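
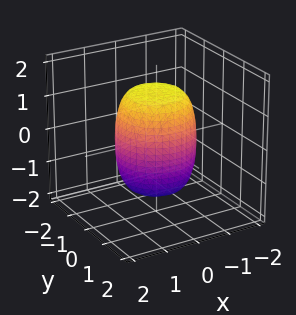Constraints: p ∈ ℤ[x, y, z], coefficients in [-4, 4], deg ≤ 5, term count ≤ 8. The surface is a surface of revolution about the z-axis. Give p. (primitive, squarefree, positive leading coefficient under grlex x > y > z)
First, the degree is 4 — a generic line meets the surface in up to 4 points.
Next, by symmetry, the surface is invariant under rotation about z: p = q(x² + y², z).
Then, against the integer gridlines: a circular section at z = -1 has radius exactly 1.
Finally, fitting integer coefficients to these (and the overall shape) gives p.

2*x^4 + 4*x^2*y^2 + 2*y^4 - x^2 - y^2 + z^2 - 2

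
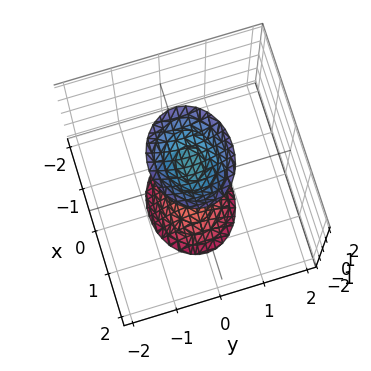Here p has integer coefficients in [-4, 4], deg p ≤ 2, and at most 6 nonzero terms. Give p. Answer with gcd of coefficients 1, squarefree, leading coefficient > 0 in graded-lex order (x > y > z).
1. I count 2 distinct pieces.
2. deg p = 2.
3. Symmetries: mirror symmetry x ↦ −x ⇒ only even powers of x; mirror symmetry z ↦ −z ⇒ only even powers of z; the y ↦ −y reflection is a symmetry, so y appears only in even powers.
4. From the axis intercepts and sections: the surface avoids every integer x-axis point in the box; the surface avoids every integer y-axis point in the box.
5. Matching integer coefficients to the picture gives p.

2*x^2 + 3*y^2 - z^2 + 2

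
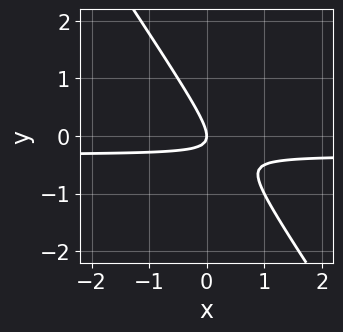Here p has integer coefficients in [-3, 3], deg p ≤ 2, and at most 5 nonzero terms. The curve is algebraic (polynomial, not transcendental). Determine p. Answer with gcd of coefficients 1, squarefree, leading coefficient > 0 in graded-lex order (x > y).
Degree: the shape is more complex than any degree-1 curve, so deg p = 2.
From the axis intercepts and sections: it crosses the y-axis at the gridline y = 0; one x-axis crossing is at x = 0.
Together with the visible shape, these determine p as stated.

3*x*y + 2*y^2 + x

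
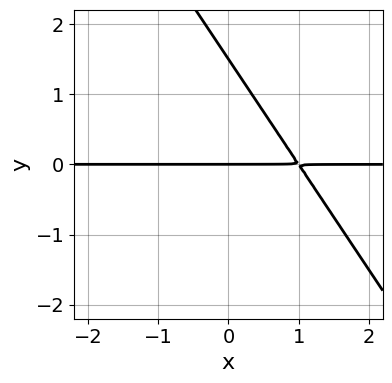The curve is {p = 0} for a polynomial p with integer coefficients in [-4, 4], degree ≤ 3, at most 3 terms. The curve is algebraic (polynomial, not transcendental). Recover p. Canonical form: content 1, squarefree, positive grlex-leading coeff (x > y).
3*x*y + 2*y^2 - 3*y

The degree is 2 — a generic line meets the curve in up to 2 points.
From the axis intercepts and sections: every point of the x-axis in the box is on the curve; it crosses the y-axis at the gridline y = 0.
Assembling these constraints gives the stated polynomial.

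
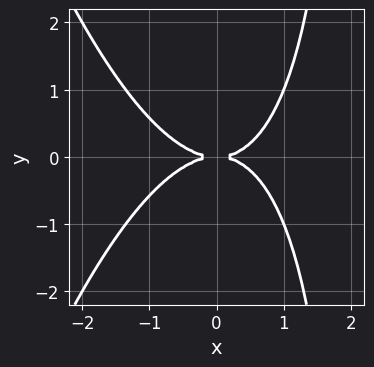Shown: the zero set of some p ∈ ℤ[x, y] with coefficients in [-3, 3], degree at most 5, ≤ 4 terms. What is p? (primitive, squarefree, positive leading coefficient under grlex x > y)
x^4 + x*y^2 - 2*y^2

(a) Degree: no degree-3 curve has this shape, so deg p = 4.
(b) Symmetries: it's symmetric under y → −y, forcing even powers of y.
(c) Reading off the gridlines: one x-axis crossing is at x = 0; it meets the y-axis at y = 0 (among the integer gridlines).
(d) Assembling these constraints gives the stated polynomial.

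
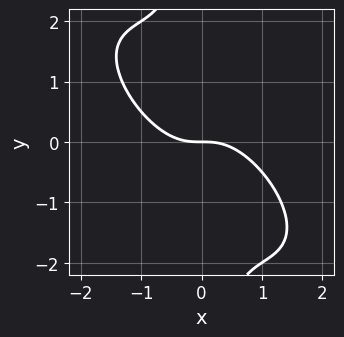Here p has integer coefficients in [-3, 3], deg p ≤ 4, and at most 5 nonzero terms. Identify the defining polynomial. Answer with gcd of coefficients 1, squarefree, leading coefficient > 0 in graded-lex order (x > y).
Degree: the shape is more complex than any degree-2 curve, so deg p = 3.
Checking where it meets the axes: one x-axis crossing is at x = 0; it meets the y-axis at y = 0 (among the integer gridlines).
Assembling these constraints gives the stated polynomial.

2*x^3 + 3*x^2*y + 2*x*y^2 + 2*y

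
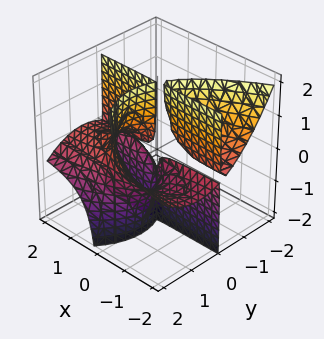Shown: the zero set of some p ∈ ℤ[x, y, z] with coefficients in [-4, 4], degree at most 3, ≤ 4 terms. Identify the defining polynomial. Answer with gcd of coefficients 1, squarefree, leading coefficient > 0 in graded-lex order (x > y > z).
3*x*y*z + 2*y^3 - 3*y^2

The picture has 3 separate pieces.
The degree is 3 — no degree-2 surface has this shape.
From the axis intercepts and sections: every point of the z-axis in the box is on the surface; the visible x-axis segment lies entirely on the surface.
Together with the visible shape, these determine p as stated.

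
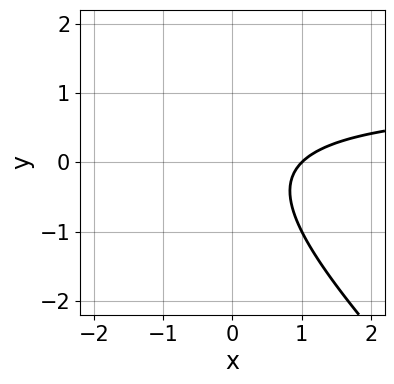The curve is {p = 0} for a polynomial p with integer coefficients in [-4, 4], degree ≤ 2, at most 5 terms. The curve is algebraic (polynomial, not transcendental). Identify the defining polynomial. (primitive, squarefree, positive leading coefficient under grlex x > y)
1. The degree is 2 — the shape is more complex than any degree-1 curve.
2. From the axis intercepts and sections: it crosses the x-axis at the gridline x = 1; the curve avoids every integer y-axis point in the box.
3. Putting this together gives p.

x*y + y^2 - x + 1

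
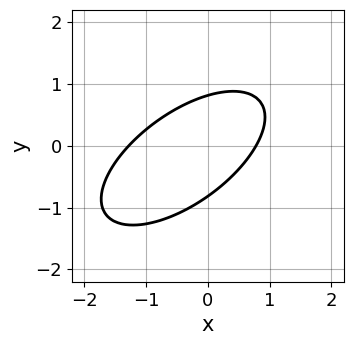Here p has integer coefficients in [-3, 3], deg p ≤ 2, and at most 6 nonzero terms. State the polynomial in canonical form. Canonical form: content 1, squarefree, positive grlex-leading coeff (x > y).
2*x^2 - 3*x*y + 3*y^2 + x - 2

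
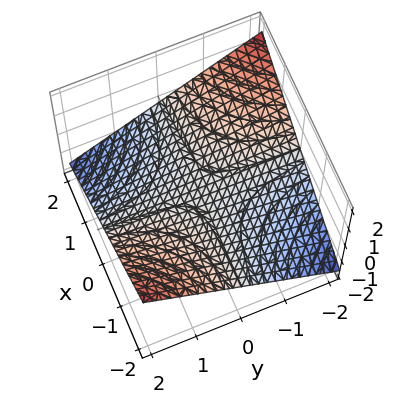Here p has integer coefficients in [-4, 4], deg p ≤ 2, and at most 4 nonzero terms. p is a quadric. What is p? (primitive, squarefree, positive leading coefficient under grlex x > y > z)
deg p = 2. A saddle surface; a quadric.
Reading off the gridlines: one z-axis crossing is at z = 0; the visible y-axis segment lies entirely on the surface; the visible x-axis segment lies entirely on the surface.
Matching integer coefficients to the picture gives p.

x*y + 3*z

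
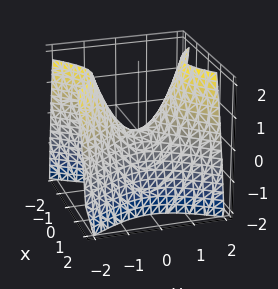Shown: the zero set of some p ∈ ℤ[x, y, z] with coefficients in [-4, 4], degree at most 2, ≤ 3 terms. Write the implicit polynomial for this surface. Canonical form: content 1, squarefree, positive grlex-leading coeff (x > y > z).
3*x^2 - 2*y^2 + 2*z

Degree: a saddle surface; a quadric, so deg p = 2.
Symmetries: it's symmetric under x → −x, forcing even powers of x; mirror symmetry y ↦ −y ⇒ only even powers of y.
From the axis intercepts and sections: one y-axis crossing is at y = 0; one x-axis crossing is at x = 0.
These observations pin down the coefficients.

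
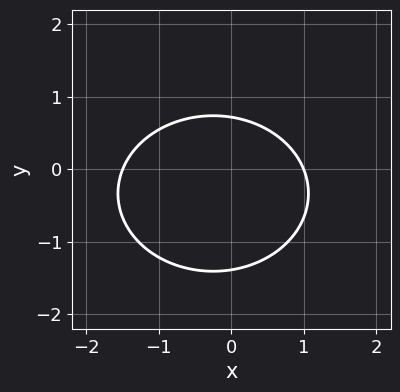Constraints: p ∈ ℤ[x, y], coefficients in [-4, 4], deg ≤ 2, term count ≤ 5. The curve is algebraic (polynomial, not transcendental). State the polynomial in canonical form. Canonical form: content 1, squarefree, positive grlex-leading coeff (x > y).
2*x^2 + 3*y^2 + x + 2*y - 3

1. Degree: the shape is more complex than any degree-1 curve, so deg p = 2.
2. From the axis intercepts and sections: it crosses the x-axis at the gridline x = 1.
3. Assembling these constraints gives the stated polynomial.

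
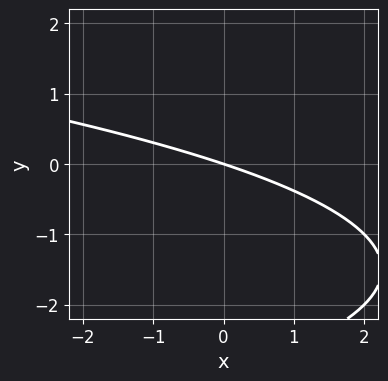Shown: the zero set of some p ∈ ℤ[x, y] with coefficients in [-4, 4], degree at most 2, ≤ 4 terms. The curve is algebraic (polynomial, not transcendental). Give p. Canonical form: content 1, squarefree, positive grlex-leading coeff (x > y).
Degree: the shape is more complex than any degree-1 curve, so deg p = 2.
Checking where it meets the axes: it crosses the y-axis at the gridline y = 0; it meets the x-axis at x = 0 (among the integer gridlines).
Fitting integer coefficients to these (and the overall shape) gives p.

y^2 + x + 3*y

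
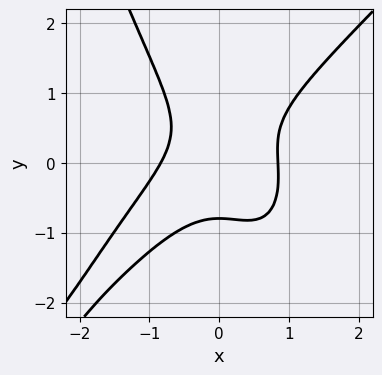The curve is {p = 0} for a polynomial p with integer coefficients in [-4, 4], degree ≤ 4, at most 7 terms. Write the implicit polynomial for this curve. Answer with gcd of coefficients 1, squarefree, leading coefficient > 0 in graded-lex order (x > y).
2*x^4 - 2*x^3*y + 2*x^2*y - 2*y^3 - 1

(a) The degree is 4 — the shape is more complex than any degree-3 curve.
(b) The integer polynomial consistent with all of this is the stated p.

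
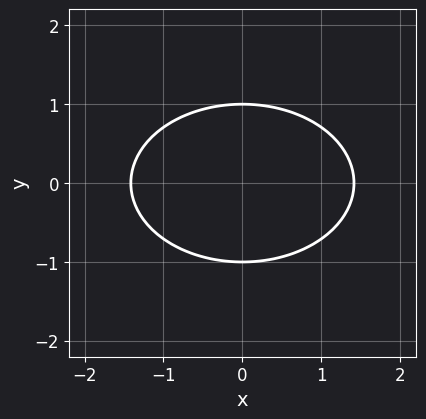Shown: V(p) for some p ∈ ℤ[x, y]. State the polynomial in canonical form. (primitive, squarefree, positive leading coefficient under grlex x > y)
x^2 + 2*y^2 - 2

(a) The degree is 2 — no degree-1 curve has this shape.
(b) Symmetries: the x ↦ −x reflection is a symmetry, so x appears only in even powers; mirror symmetry y ↦ −y ⇒ only even powers of y.
(c) From the visible intercepts: among the integer gridlines, it crosses the y-axis at y ∈ {-1, 1}.
(d) The integer polynomial consistent with all of this is the stated p.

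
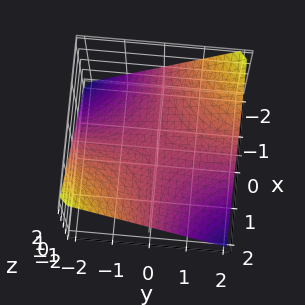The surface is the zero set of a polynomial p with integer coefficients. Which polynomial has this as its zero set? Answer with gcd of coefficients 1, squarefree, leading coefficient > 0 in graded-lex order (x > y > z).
(a) Degree: a saddle surface; a quadric, so deg p = 2.
(b) From the visible intercepts: it crosses the z-axis at the gridline z = 0; every point of the x-axis in the box is on the surface; the visible y-axis segment lies entirely on the surface.
(c) Together with the visible shape, these determine p as stated.

x*y + 2*z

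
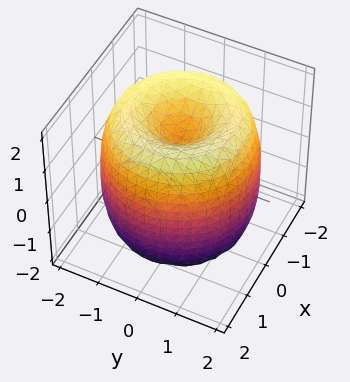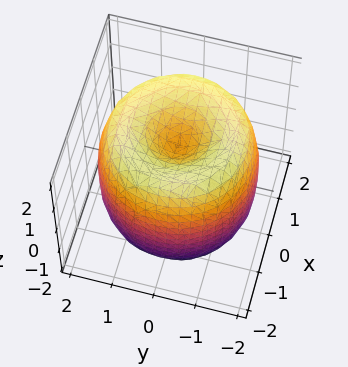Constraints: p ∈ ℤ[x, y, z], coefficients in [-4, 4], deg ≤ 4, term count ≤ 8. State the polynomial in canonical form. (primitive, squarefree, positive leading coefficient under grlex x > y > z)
x^4 + 2*x^2*y^2 + y^4 - 3*x^2 - 3*y^2 + z^2 - 1

1. Degree: no degree-3 surface has this shape, so deg p = 4.
2. Symmetries: rotational symmetry about the z-axis ⇒ p depends on x, y only through x² + y².
3. Observable constraints: among the integer gridlines, it crosses the z-axis at z ∈ {-1, 1}; a circular section at z = 1 has radius between 1 and 2.
4. Putting this together gives p.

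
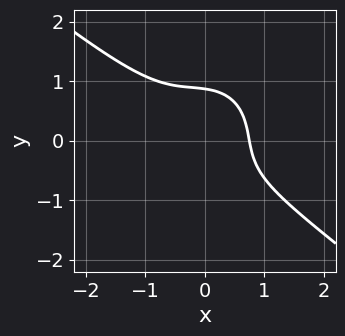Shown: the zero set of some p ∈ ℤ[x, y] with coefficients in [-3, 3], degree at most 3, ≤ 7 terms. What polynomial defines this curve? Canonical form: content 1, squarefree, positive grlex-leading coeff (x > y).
3*x^3 + 2*x^2*y + 3*y^3 + x - 2

First, the degree is 3 — a generic line meets the curve in up to 3 points.
Finally, matching integer coefficients to the picture gives p.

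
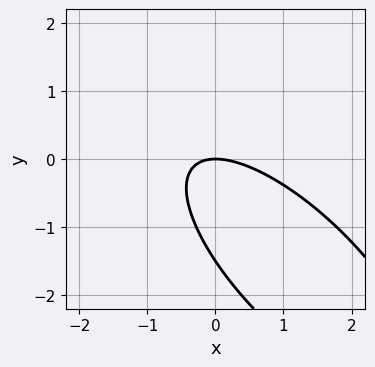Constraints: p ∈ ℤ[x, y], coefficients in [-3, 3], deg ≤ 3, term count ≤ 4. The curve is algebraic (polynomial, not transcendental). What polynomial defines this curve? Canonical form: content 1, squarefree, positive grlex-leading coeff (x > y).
2*x^2 + 3*x*y + 2*y^2 + 3*y

Degree: the shape is more complex than any degree-1 curve, so deg p = 2.
Reading off the gridlines: one x-axis crossing is at x = 0; it crosses the y-axis at the gridline y = 0.
Putting this together gives p.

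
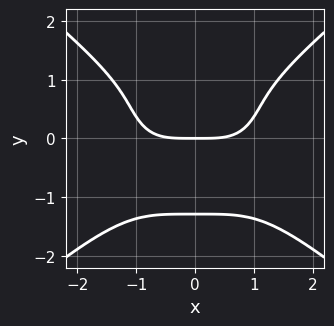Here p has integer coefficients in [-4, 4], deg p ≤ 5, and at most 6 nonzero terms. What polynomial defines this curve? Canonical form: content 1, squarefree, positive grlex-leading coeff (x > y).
x^4 - 2*y^4 + y^2 - 3*y

Degree: the shape is more complex than any degree-3 curve, so deg p = 4.
Symmetries: the x ↦ −x reflection is a symmetry, so x appears only in even powers.
From the axis intercepts and sections: one x-axis crossing is at x = 0; it crosses the y-axis at the gridline y = 0.
Together with the visible shape, these determine p as stated.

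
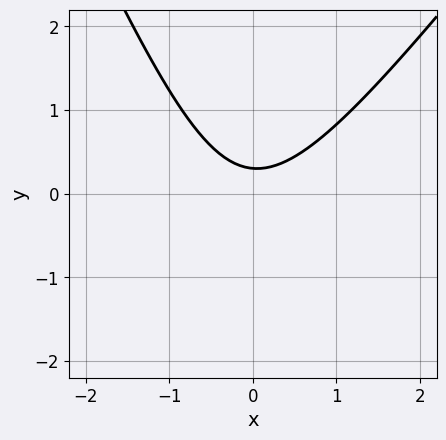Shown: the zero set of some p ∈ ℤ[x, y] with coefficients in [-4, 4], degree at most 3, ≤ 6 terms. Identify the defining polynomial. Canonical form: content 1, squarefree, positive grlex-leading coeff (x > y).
3*x^2 - x*y - y^2 - 3*y + 1

1. deg p = 2. No degree-1 curve has this shape.
2. Checking where it meets the axes: the curve avoids every integer x-axis point in the box.
3. Putting this together gives p.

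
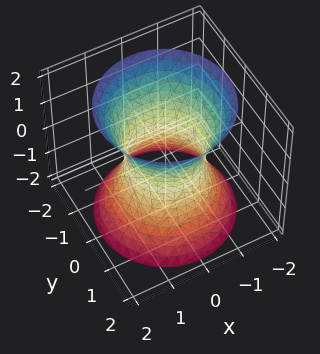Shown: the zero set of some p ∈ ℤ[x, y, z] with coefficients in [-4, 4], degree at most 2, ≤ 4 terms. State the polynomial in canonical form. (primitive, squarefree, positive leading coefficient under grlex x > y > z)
2*x^2 + 2*y^2 - z^2 - 2

First, deg p = 2. An hourglass — one-sheet hyperboloid; a quadric.
Then, symmetries: the z-axis is an axis of rotation, so x and y enter only as x² + y²; mirror symmetry z ↦ −z ⇒ only even powers of z.
Then, observable constraints: a circular section at z = 1 has radius between 1 and 2; no z-intercept at any integer in the box.
Finally, matching integer coefficients to the picture gives p. Check: (0, -1, 0) on the y-axis lies on the surface, and p(0, -1, 0) = 0. ✓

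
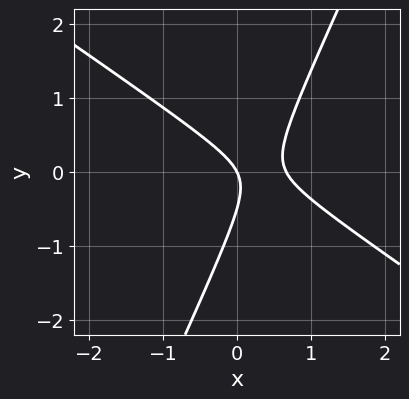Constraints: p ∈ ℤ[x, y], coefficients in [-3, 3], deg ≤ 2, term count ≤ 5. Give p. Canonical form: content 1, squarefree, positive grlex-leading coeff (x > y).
3*x^2 + 3*x*y - 2*y^2 - 2*x - y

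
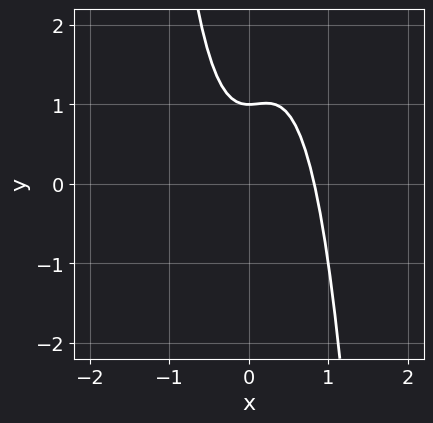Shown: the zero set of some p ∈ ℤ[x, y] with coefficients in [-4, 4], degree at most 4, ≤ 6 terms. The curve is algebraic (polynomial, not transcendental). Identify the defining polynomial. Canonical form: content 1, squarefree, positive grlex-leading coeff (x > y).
3*x^3 - x^2 + y - 1

1. Degree: no degree-2 curve has this shape, so deg p = 3.
2. Against the integer gridlines: one y-axis crossing is at y = 1.
3. Fitting integer coefficients to these (and the overall shape) gives p.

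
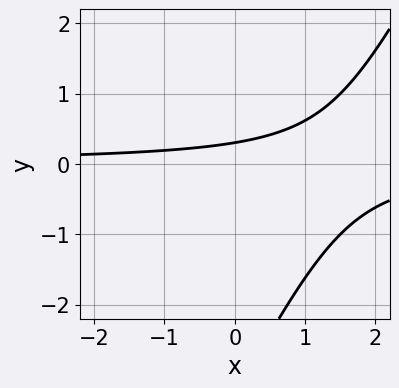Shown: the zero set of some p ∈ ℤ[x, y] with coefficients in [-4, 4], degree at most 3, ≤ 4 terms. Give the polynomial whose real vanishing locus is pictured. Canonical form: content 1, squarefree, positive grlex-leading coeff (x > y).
2*x*y - y^2 - 3*y + 1

The degree is 2 — a generic line meets the curve in up to 2 points.
From the axis intercepts and sections: it misses every integer gridline on the x-axis.
Solving for integer coefficients yields p as stated.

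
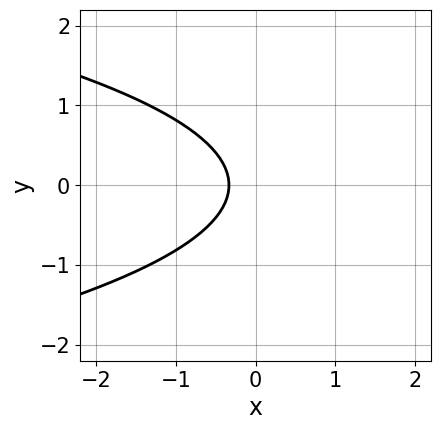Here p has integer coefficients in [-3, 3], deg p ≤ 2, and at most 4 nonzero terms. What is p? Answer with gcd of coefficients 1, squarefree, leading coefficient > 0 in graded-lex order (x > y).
(a) The degree is 2 — a generic line meets the curve in up to 2 points.
(b) Symmetries: mirror symmetry y ↦ −y ⇒ only even powers of y.
(c) From the axis intercepts and sections: it misses every integer gridline on the y-axis.
(d) Solving for integer coefficients yields p as stated.

3*y^2 + 3*x + 1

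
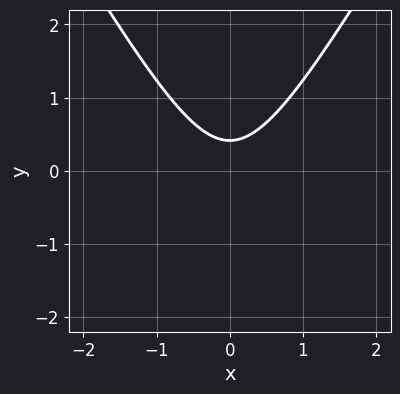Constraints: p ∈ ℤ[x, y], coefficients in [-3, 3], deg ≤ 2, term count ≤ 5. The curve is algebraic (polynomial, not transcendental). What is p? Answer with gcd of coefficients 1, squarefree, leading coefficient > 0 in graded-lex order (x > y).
First, the degree is 2 — no degree-1 curve has this shape.
Next, symmetries: it's symmetric under x → −x, forcing even powers of x.
Next, observable constraints: no x-intercept at any integer in the box.
Finally, these observations pin down the coefficients.

3*x^2 - y^2 - 2*y + 1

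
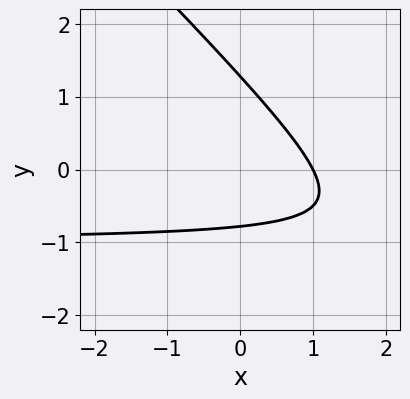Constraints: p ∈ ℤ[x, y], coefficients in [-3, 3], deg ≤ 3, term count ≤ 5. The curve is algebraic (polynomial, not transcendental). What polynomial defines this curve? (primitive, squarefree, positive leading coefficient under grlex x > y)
2*x*y + 2*y^2 + 2*x - y - 2

(a) deg p = 2. A generic line meets the curve in up to 2 points.
(b) Against the integer gridlines: it crosses the x-axis at the gridline x = 1.
(c) Putting this together gives p.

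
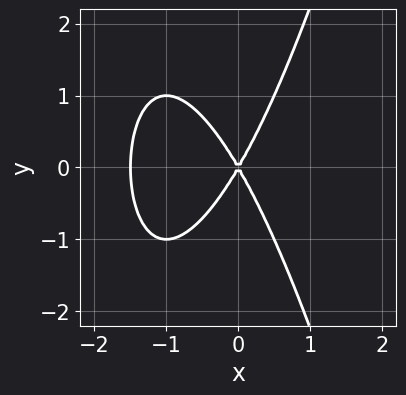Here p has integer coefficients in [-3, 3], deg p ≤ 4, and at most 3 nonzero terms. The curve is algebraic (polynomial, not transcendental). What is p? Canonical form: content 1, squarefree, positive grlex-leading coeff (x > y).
1. The degree is 3 — a generic line meets the curve in up to 3 points.
2. Symmetries: mirror symmetry y ↦ −y ⇒ only even powers of y.
3. From the axis intercepts and sections: one y-axis crossing is at y = 0; one x-axis crossing is at x = 0.
4. Fitting integer coefficients to these (and the overall shape) gives p.

2*x^3 + 3*x^2 - y^2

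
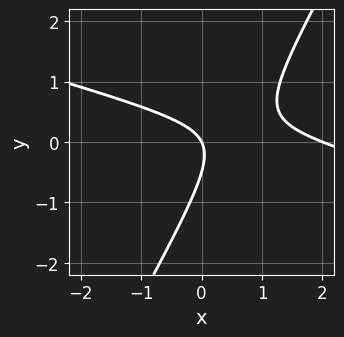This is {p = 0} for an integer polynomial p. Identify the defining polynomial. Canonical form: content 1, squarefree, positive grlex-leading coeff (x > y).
1. Degree: no degree-1 curve has this shape, so deg p = 2.
2. From the axis intercepts and sections: one y-axis crossing is at y = 0; among the integer gridlines, it crosses the x-axis at x ∈ {0, 2}.
3. These observations pin down the coefficients.

x^2 + 3*x*y - 2*y^2 - 2*x - y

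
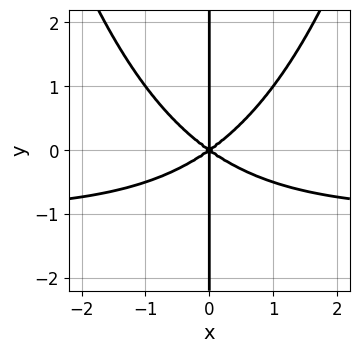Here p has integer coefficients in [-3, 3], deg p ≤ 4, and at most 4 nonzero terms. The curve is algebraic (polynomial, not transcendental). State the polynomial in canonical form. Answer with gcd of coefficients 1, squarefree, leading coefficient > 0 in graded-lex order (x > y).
x^3*y + x^3 - 2*x*y^2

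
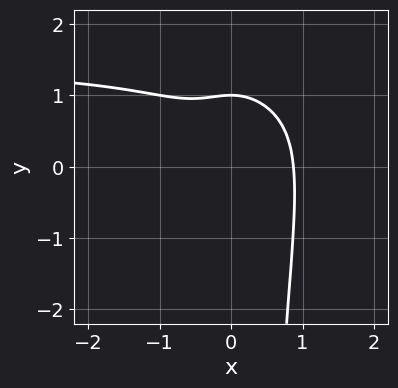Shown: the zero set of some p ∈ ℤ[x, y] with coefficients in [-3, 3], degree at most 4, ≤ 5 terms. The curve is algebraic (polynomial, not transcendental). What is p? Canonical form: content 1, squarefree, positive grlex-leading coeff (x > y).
2*x^3*y - x^2*y^2 - 3*x^3 - 2*y + 2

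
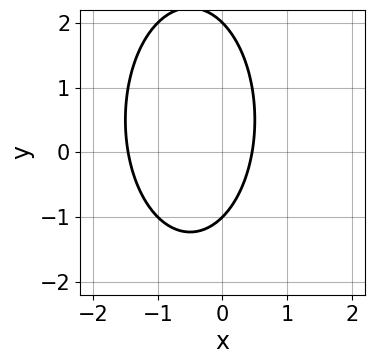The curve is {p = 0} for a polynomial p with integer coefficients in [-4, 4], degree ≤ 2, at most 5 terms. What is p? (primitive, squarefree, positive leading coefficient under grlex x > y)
The degree is 2 — a generic line meets the curve in up to 2 points.
Reading off the gridlines: the y-axis gridline crossings are at y ∈ {-1, 2}.
Matching integer coefficients to the picture gives p.

3*x^2 + y^2 + 3*x - y - 2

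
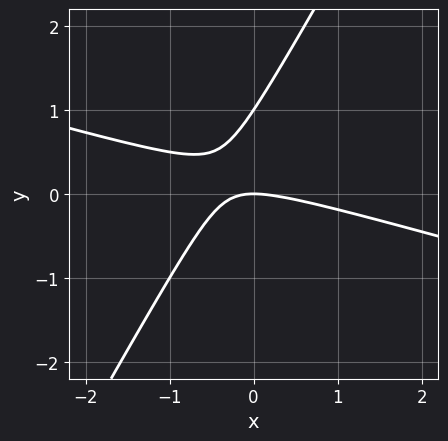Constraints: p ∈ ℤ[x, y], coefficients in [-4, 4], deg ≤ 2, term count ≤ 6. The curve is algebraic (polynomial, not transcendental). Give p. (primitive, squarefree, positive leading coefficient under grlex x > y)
deg p = 2. A generic line meets the curve in up to 2 points.
From the visible intercepts: it crosses the x-axis at the gridline x = 0; the y-axis gridline crossings are at y ∈ {0, 1}.
The integer polynomial consistent with all of this is the stated p.

x^2 + 3*x*y - 2*y^2 + 2*y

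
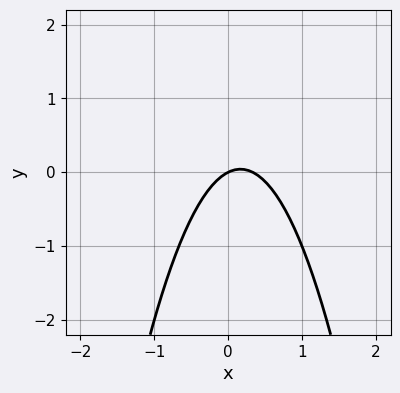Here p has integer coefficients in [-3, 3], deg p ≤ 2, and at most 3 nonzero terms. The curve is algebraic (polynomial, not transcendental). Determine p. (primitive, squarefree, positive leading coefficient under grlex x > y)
First, deg p = 2. A generic line meets the curve in up to 2 points.
Then, from the visible intercepts: it meets the x-axis at x = 0 (among the integer gridlines); one y-axis crossing is at y = 0.
Finally, together with the visible shape, these determine p as stated.

3*x^2 - x + 2*y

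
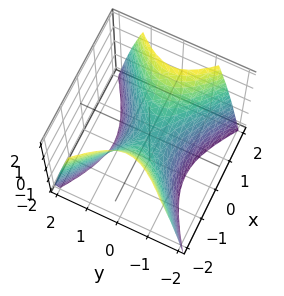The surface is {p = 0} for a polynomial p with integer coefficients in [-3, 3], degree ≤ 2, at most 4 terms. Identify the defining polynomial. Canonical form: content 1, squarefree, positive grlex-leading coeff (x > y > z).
2*x^2 - 3*y^2 - 2*z

1. deg p = 2. A saddle surface; a quadric.
2. Symmetries: the x ↦ −x reflection is a symmetry, so x appears only in even powers; mirror symmetry y ↦ −y ⇒ only even powers of y.
3. Reading off the gridlines: one z-axis crossing is at z = 0; it meets the y-axis at y = 0 (among the integer gridlines).
4. The integer polynomial consistent with all of this is the stated p.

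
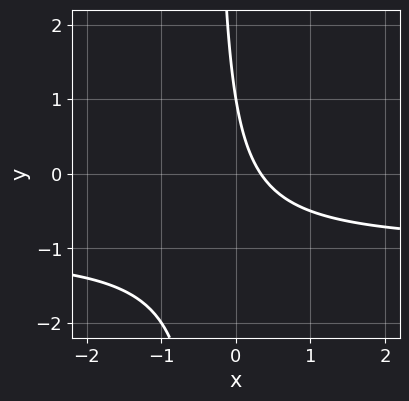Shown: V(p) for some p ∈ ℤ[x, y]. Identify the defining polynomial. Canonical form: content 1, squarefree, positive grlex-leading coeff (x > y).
1. Degree: no degree-1 curve has this shape, so deg p = 2.
2. From the axis intercepts and sections: one y-axis crossing is at y = 1.
3. Together with the visible shape, these determine p as stated.

3*x*y + 3*x + y - 1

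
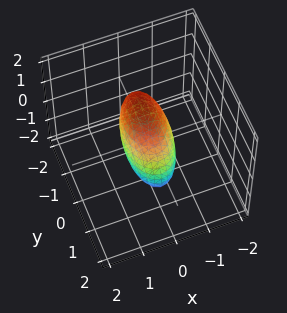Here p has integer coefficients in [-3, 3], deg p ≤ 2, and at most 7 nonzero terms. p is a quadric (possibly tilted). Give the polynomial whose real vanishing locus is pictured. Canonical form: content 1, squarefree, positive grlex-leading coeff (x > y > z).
First, degree: a generic line meets the surface in up to 2 points, so deg p = 2.
Then, from the axis intercepts and sections: among the integer gridlines, it crosses the y-axis at y ∈ {-1, 1}; the z-axis gridline crossings are at z ∈ {-1, 1}.
Finally, assembling these constraints gives the stated polynomial.

2*x^2 + y^2 + y*z + z^2 - 1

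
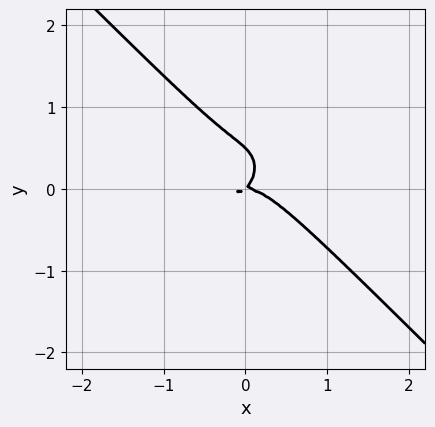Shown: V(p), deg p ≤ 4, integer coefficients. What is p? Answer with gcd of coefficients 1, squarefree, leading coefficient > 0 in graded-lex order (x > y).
2*x^3 + 2*y^3 + x*y - y^2

deg p = 3. No degree-2 curve has this shape.
Checking where it meets the axes: one y-axis crossing is at y = 0; it crosses the x-axis at the gridline x = 0.
The integer polynomial consistent with all of this is the stated p.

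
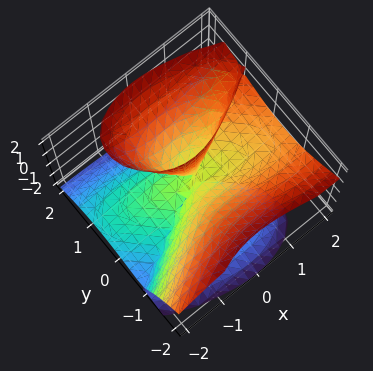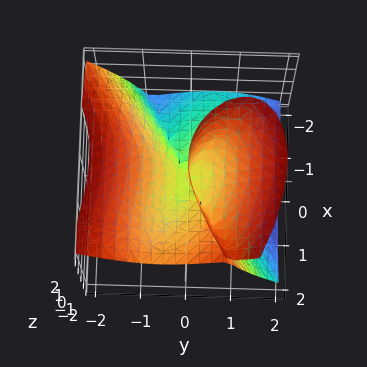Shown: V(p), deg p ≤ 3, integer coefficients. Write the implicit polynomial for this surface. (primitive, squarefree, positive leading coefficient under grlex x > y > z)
x^3 - 2*x^2*z - 3*y^3 + 3*y*z^2

(a) deg p = 3.
(b) Reading off the gridlines: it crosses the y-axis at the gridline y = 0; every point of the z-axis in the box is on the surface; one x-axis crossing is at x = 0.
(c) Together with the visible shape, these determine p as stated.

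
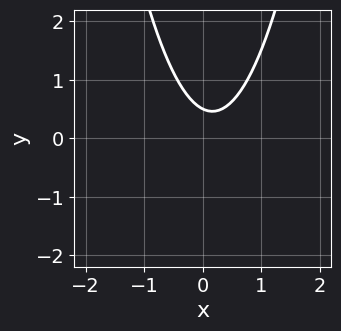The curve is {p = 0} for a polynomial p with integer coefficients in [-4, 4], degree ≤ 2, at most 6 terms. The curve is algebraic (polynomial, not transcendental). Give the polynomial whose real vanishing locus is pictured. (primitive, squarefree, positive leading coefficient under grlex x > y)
3*x^2 - x - 2*y + 1

(a) deg p = 2.
(b) Observable constraints: the curve avoids every integer x-axis point in the box.
(c) Together with the visible shape, these determine p as stated.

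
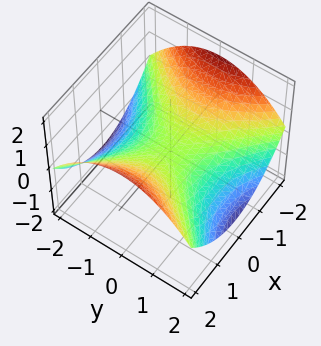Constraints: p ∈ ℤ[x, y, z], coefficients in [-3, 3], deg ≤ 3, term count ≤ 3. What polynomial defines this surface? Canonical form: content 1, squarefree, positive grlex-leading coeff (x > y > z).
x^2 - y^2 - 3*z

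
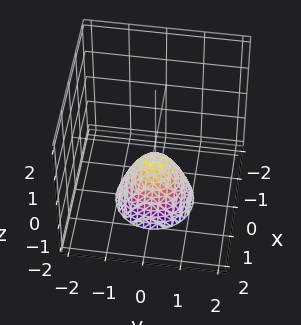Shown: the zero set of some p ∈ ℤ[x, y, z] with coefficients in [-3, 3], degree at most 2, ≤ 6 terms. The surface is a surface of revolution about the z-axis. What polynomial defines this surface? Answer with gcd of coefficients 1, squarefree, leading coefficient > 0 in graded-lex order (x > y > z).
1. Degree: no degree-1 surface has this shape, so deg p = 2.
2. By symmetry, the surface is invariant under rotation about z: p = q(x² + y², z).
3. From the visible intercepts: the surface avoids every integer y-axis point in the box; the surface avoids every integer x-axis point in the box; a circular section at z = -1 has radius between 0 and 1.
4. Putting this together gives p.

3*x^2 + 3*y^2 + 2*z + 1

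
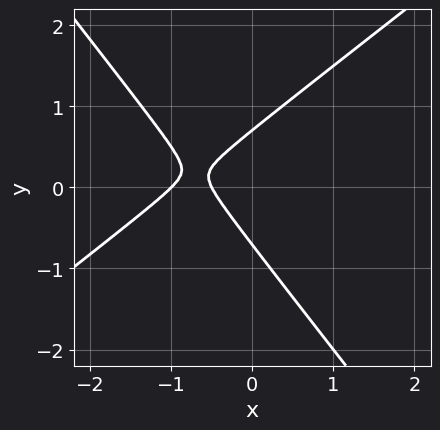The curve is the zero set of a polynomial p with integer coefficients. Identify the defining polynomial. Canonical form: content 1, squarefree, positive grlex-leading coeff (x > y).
2*x^2 - x*y - 2*y^2 + 3*x + 1

(a) The degree is 2 — the shape is more complex than any degree-1 curve.
(b) Observable constraints: it crosses the x-axis at the gridline x = -1.
(c) Together with the visible shape, these determine p as stated.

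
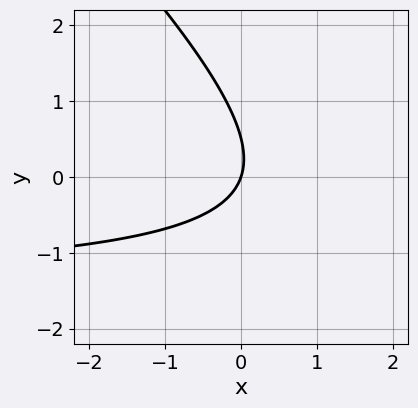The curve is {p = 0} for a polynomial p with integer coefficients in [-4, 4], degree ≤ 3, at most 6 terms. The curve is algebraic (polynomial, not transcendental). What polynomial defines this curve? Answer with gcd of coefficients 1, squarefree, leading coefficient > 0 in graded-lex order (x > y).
2*x*y + 2*y^2 + 3*x - y

deg p = 2. No degree-1 curve has this shape.
Against the integer gridlines: it crosses the x-axis at the gridline x = 0; it crosses the y-axis at the gridline y = 0.
Solving for integer coefficients yields p as stated.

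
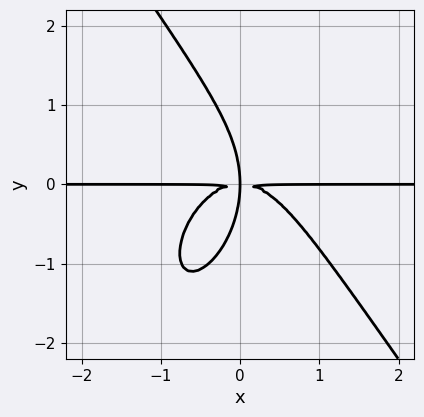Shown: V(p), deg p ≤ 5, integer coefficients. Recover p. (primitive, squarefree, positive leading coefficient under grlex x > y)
3*x^3*y + y^4 + 3*x*y^2

1. Degree: no degree-3 curve has this shape, so deg p = 4.
2. Reading off the gridlines: every point of the x-axis in the box is on the curve.
3. These observations pin down the coefficients.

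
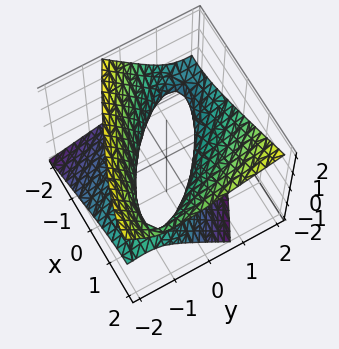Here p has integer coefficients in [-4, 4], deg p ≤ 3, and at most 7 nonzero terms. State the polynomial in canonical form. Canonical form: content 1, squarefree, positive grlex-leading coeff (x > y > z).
1. deg p = 2.
2. Observable constraints: no z-intercept at any integer in the box; the x-axis gridline crossings are at x ∈ {-1, 1}.
3. Fitting integer coefficients to these (and the overall shape) gives p.

x^2 + 2*x*y + y^2 - 2*y*z - 2*z^2 - 1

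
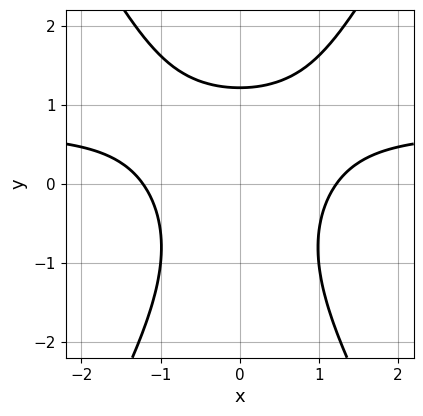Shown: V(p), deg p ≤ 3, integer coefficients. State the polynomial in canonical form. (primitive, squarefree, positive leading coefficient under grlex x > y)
First, degree: no degree-2 curve has this shape, so deg p = 3.
Then, symmetries: the x ↦ −x reflection is a symmetry, so x appears only in even powers.
Finally, solving for integer coefficients yields p as stated.

3*x^2*y - y^3 - 2*x^2 - y + 3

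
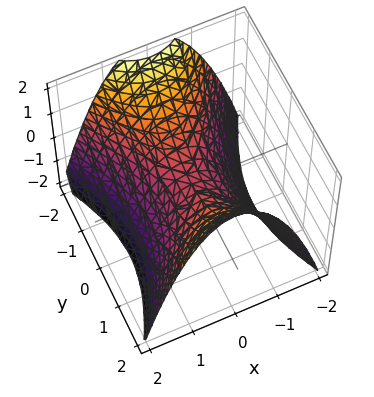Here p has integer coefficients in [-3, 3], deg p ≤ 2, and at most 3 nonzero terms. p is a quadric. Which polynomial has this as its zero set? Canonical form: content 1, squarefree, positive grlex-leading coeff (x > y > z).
2*x^2 - y^2 + 2*z

(a) deg p = 2.
(b) Symmetries: it's symmetric under y → −y, forcing even powers of y; the x ↦ −x reflection is a symmetry, so x appears only in even powers.
(c) From the visible intercepts: it crosses the x-axis at the gridline x = 0; one z-axis crossing is at z = 0; one y-axis crossing is at y = 0.
(d) Together with the visible shape, these determine p as stated.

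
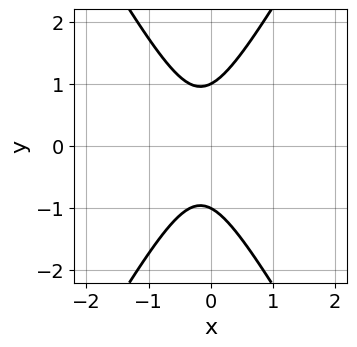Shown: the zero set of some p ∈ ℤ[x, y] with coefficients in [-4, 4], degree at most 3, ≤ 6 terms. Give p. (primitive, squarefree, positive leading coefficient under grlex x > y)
First, the degree is 2 — a generic line meets the curve in up to 2 points.
Then, symmetries: mirror symmetry y ↦ −y ⇒ only even powers of y.
Next, checking where it meets the axes: the curve avoids every integer x-axis point in the box; the y-axis gridline crossings are at y ∈ {-1, 1}.
Finally, together with the visible shape, these determine p as stated.

3*x^2 - y^2 + x + 1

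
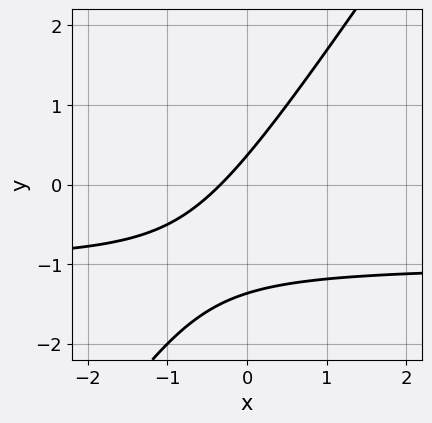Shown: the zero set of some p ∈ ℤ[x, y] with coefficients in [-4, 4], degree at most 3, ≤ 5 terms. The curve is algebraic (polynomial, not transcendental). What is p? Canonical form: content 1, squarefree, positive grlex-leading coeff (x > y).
(a) Degree: the shape is more complex than any degree-1 curve, so deg p = 2.
(b) The integer polynomial consistent with all of this is the stated p.

3*x*y - 2*y^2 + 3*x - 2*y + 1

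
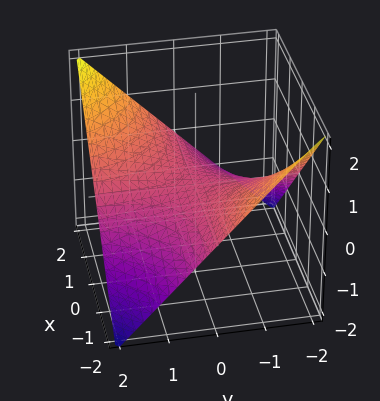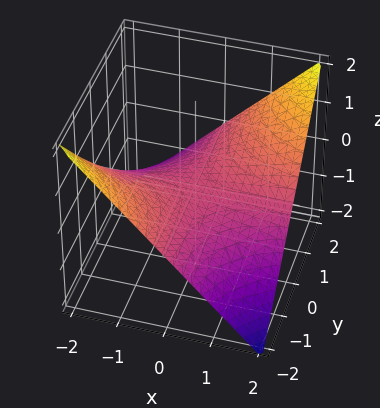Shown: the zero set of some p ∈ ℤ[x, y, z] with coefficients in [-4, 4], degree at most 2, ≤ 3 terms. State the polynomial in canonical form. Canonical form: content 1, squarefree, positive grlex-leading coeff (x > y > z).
x*y - 2*z

First, deg p = 2. A hyperbolic paraboloid; a quadric.
Next, reading off the gridlines: it meets the z-axis at z = 0 (among the integer gridlines); every point of the y-axis in the box is on the surface; the visible x-axis segment lies entirely on the surface.
Finally, the integer polynomial consistent with all of this is the stated p.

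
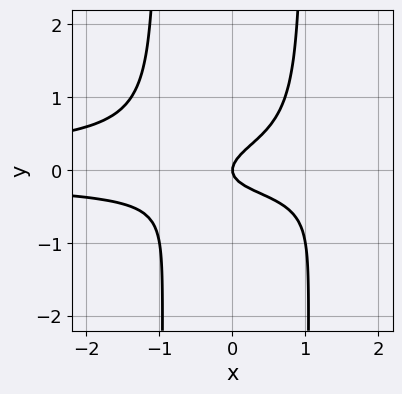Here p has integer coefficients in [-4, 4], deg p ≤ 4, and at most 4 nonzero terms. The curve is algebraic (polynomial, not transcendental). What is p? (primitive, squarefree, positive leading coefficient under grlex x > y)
3*x^2*y^2 + x*y - 3*y^2 + x

(a) deg p = 4.
(b) From the visible intercepts: it crosses the x-axis at the gridline x = 0; it crosses the y-axis at the gridline y = 0.
(c) Putting this together gives p.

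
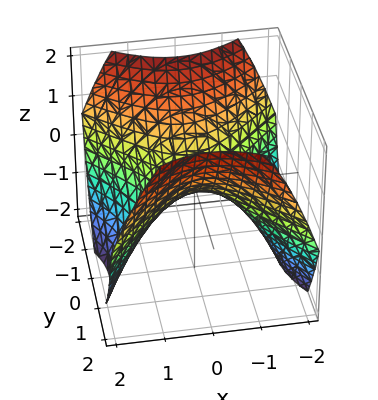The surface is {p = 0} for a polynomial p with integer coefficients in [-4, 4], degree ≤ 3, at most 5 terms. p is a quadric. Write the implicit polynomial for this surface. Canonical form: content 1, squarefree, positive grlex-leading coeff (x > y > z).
1. The degree is 2 — a hyperbolic paraboloid; a quadric.
2. Symmetries: mirror symmetry x ↦ −x ⇒ only even powers of x; mirror symmetry y ↦ −y ⇒ only even powers of y.
3. From the visible intercepts: one x-axis crossing is at x = 0; it meets the z-axis at z = 0 (among the integer gridlines); it crosses the y-axis at the gridline y = 0.
4. The integer polynomial consistent with all of this is the stated p.

2*x^2 - 2*y^2 + 3*z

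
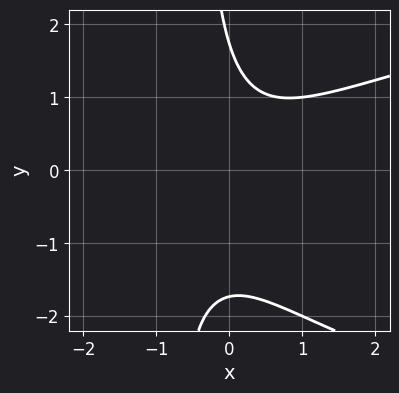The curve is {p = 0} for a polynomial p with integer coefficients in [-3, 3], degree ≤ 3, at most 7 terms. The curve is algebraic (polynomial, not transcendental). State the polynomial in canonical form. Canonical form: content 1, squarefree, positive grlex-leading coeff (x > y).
2*x*y^2 - 3*x^2 + 3*x*y + y^2 - 3

(a) deg p = 3. The shape is more complex than any degree-2 curve.
(b) From the axis intercepts and sections: no x-intercept at any integer in the box.
(c) These observations pin down the coefficients.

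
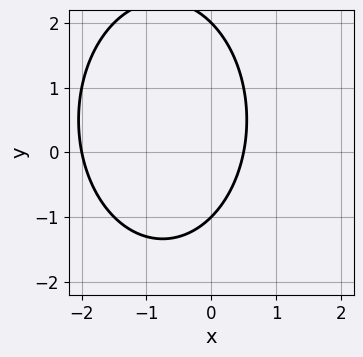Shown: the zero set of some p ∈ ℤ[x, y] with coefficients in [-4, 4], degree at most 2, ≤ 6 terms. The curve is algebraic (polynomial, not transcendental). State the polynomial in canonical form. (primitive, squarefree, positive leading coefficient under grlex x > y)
2*x^2 + y^2 + 3*x - y - 2

First, degree: a generic line meets the curve in up to 2 points, so deg p = 2.
Next, reading off the gridlines: one x-axis crossing is at x = -2; among the integer gridlines, it crosses the y-axis at y ∈ {-1, 2}.
Finally, matching integer coefficients to the picture gives p.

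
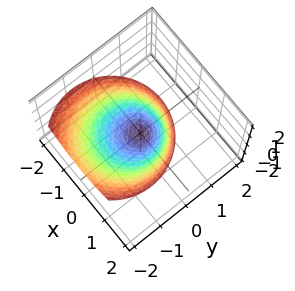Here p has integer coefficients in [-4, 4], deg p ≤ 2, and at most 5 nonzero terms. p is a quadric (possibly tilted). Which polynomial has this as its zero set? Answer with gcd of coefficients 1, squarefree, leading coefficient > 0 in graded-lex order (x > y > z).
x^2 + y^2 + y*z - z

The degree is 2 — a generic line meets the surface in up to 2 points.
Against the integer gridlines: it meets the y-axis at y = 0 (among the integer gridlines); it meets the x-axis at x = 0 (among the integer gridlines).
Solving for integer coefficients yields p as stated.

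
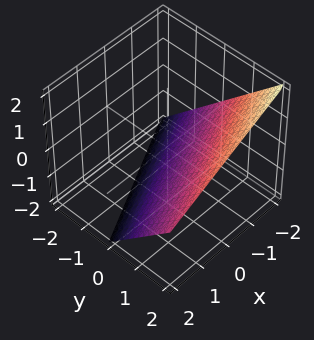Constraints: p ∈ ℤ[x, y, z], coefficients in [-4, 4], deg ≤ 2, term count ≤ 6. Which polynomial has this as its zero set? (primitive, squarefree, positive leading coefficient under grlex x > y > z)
(a) Degree: the surface is flat (a plane), so deg p = 1.
(b) From the axis intercepts and sections: it crosses the z-axis at the gridline z = -1; it meets the y-axis at y = 1 (among the integer gridlines); it meets the x-axis at x = -2 (among the integer gridlines).
(c) These observations pin down the coefficients.

x - 2*y + 2*z + 2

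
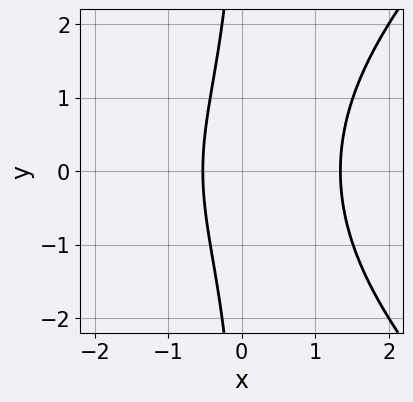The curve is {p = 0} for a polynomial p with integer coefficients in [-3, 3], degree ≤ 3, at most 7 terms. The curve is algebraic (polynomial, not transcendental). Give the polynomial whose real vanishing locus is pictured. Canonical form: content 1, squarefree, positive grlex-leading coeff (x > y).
x^3 - x*y^2 + 2*x^2 - 3*x - 2

deg p = 3. No degree-2 curve has this shape.
Symmetries: the y ↦ −y reflection is a symmetry, so y appears only in even powers.
Checking where it meets the axes: the curve avoids every integer y-axis point in the box.
Assembling these constraints gives the stated polynomial.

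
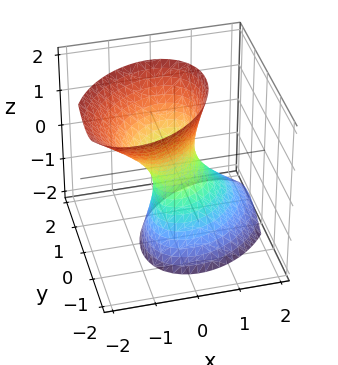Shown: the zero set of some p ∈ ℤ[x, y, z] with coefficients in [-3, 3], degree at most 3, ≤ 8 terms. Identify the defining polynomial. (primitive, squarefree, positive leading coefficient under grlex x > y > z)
First, deg p = 2. No degree-1 surface has this shape.
Then, reading off the gridlines: the surface avoids every integer z-axis point in the box.
Finally, together with the visible shape, these determine p as stated.

3*x^2 - 2*x*y + 2*x*z + 3*y^2 - z^2 - 1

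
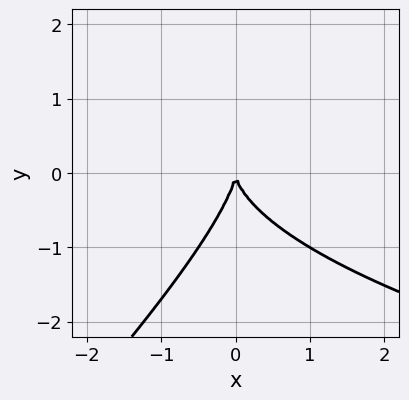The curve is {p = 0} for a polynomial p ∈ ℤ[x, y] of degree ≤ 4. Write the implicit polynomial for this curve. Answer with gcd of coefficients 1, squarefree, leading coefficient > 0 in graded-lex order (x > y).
(a) Degree: a generic line meets the curve in up to 3 points, so deg p = 3.
(b) Against the integer gridlines: it crosses the x-axis at the gridline x = 0; it crosses the y-axis at the gridline y = 0.
(c) Solving for integer coefficients yields p as stated.

x*y^2 - y^3 - 2*x^2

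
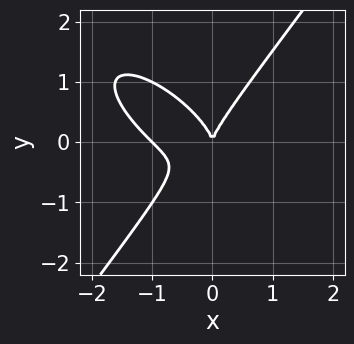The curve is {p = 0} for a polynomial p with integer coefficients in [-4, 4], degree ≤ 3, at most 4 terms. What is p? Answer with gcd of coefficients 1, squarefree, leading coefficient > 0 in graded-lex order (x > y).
The degree is 3 — no degree-2 curve has this shape.
From the axis intercepts and sections: among the integer gridlines, it crosses the x-axis at x ∈ {-1, 0}; one y-axis crossing is at y = 0.
Matching integer coefficients to the picture gives p.

x^3 + x^2*y - y^3 + x^2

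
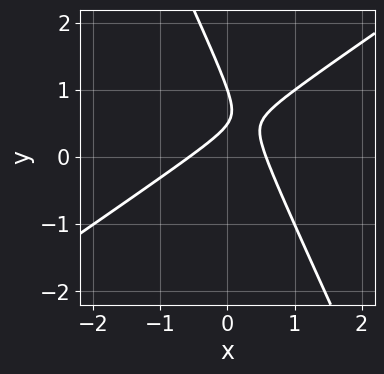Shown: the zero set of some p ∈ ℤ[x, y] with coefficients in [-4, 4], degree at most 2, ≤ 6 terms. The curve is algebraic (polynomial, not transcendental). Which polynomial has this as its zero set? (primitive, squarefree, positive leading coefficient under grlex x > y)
1. Degree: a generic line meets the curve in up to 2 points, so deg p = 2.
2. Against the integer gridlines: one y-axis crossing is at y = 1.
3. Fitting integer coefficients to these (and the overall shape) gives p.

3*x^2 - 3*x*y - 2*y^2 + 3*y - 1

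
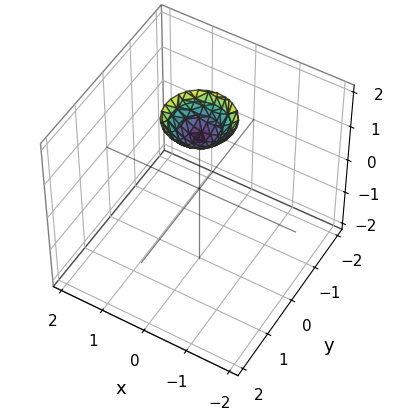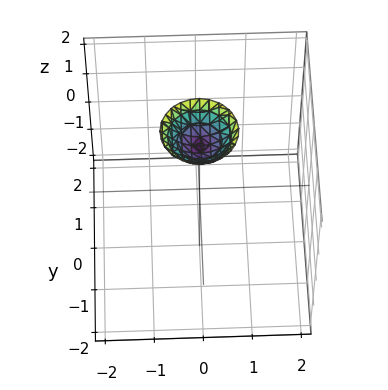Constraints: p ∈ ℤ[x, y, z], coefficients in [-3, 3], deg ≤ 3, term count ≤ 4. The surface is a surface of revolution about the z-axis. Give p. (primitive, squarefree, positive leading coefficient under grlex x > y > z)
2*x^2 + 2*y^2 - 2*z + 3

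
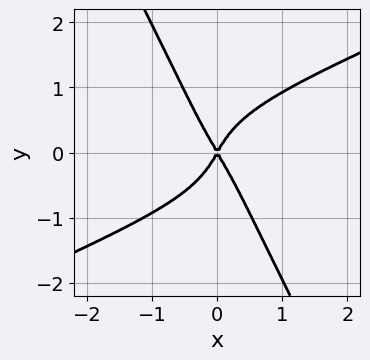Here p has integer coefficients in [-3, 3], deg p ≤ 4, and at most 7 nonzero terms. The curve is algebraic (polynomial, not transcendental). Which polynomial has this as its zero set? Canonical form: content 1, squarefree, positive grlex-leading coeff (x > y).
2*x^2*y^2 - 3*x*y^3 - 2*y^4 + 3*x^2 - y^2

The degree is 4 — the shape is more complex than any degree-3 curve.
From the axis intercepts and sections: one y-axis crossing is at y = 0; one x-axis crossing is at x = 0.
Assembling these constraints gives the stated polynomial.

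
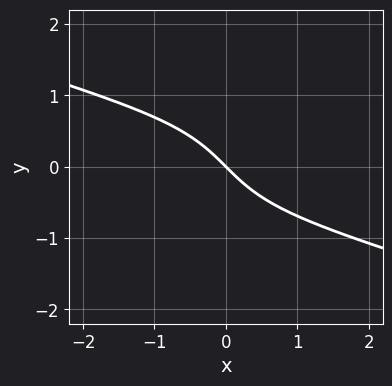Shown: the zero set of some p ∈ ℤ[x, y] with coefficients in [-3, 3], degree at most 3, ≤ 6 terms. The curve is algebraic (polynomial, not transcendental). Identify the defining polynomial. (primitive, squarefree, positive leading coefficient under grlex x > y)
(a) Degree: no degree-2 curve has this shape, so deg p = 3.
(b) From the axis intercepts and sections: one y-axis crossing is at y = 0; it crosses the x-axis at the gridline x = 0.
(c) Together with the visible shape, these determine p as stated.

x^2*y + 2*x*y^2 - 2*y^3 - 3*x - 3*y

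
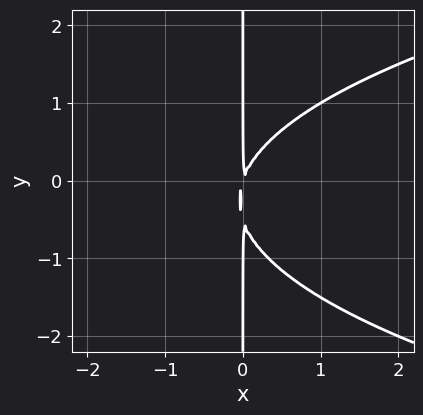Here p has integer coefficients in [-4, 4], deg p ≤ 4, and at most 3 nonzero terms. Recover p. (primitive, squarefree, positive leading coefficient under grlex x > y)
2*x*y^2 - 3*x^2 + x*y

First, deg p = 3. No degree-2 curve has this shape.
Then, against the integer gridlines: the visible y-axis segment lies entirely on the curve.
Finally, fitting integer coefficients to these (and the overall shape) gives p.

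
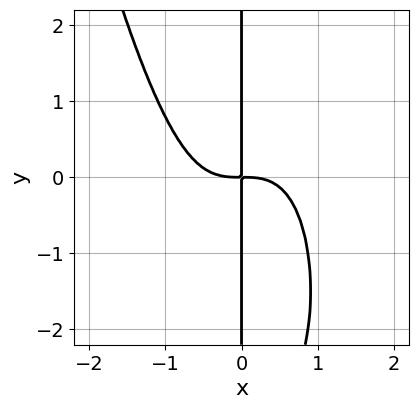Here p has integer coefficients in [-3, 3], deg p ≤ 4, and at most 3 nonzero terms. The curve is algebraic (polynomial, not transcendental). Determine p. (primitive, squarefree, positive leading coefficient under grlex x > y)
3*x^4 + x*y^2 + 3*x*y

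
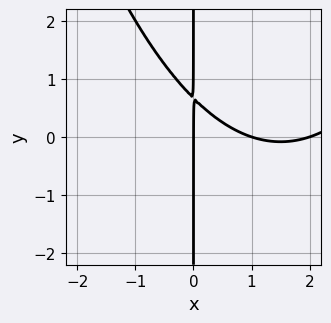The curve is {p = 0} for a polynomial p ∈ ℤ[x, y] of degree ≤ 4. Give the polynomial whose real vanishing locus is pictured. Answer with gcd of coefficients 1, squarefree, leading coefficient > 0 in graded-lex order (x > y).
deg p = 3. A generic line meets the curve in up to 3 points.
Observable constraints: every point of the y-axis in the box is on the curve; the x-axis gridline crossings are at x ∈ {0, 1, 2}.
Matching integer coefficients to the picture gives p.

x^3 - 3*x^2 - 3*x*y + 2*x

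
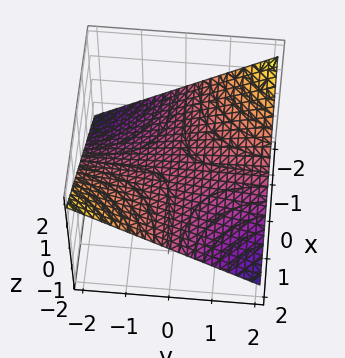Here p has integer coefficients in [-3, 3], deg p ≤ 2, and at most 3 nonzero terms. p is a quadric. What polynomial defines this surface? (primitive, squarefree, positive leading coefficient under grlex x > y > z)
x*y + 3*z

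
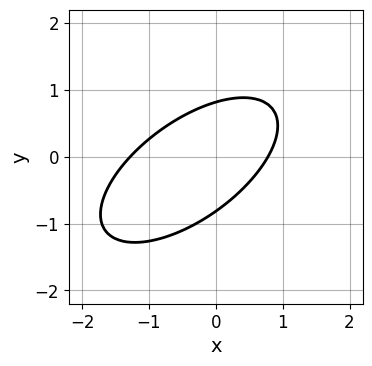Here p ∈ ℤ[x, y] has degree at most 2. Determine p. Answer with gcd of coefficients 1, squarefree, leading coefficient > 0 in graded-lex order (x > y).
2*x^2 - 3*x*y + 3*y^2 + x - 2

(a) The degree is 2 — no degree-1 curve has this shape.
(b) The integer polynomial consistent with all of this is the stated p.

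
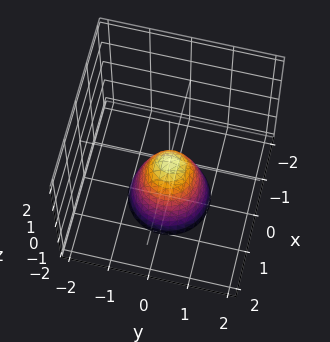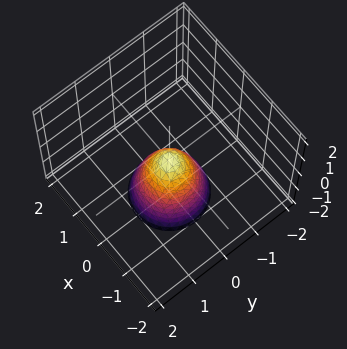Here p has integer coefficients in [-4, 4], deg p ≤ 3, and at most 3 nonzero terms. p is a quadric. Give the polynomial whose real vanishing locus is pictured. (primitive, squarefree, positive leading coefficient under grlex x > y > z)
2*x^2 + 2*y^2 + z

(a) Degree: a paraboloid; a quadric, so deg p = 2.
(b) Symmetry: the surface is invariant under rotation about z: p = q(x² + y², z).
(c) Observable constraints: one z-axis crossing is at z = 0; a circular section at z = -2 has radius exactly 1.
(d) Matching integer coefficients to the picture gives p.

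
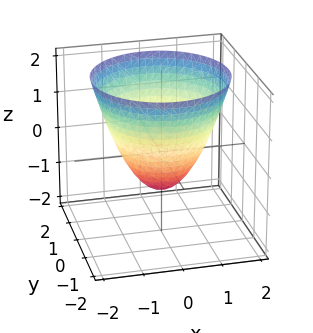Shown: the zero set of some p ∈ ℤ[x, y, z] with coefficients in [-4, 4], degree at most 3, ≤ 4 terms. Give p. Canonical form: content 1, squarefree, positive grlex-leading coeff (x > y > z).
Degree: no degree-1 surface has this shape, so deg p = 2.
Symmetries: rotational symmetry about the z-axis ⇒ p depends on x, y only through x² + y².
From the visible intercepts: the y-axis gridline crossings are at y ∈ {-1, 1}; it meets the z-axis at z = -1 (among the integer gridlines).
Putting this together gives p. Check: (-1, 0, 0) on the x-axis lies on the surface, and p(-1, 0, 0) = 0. ✓

x^2 + y^2 - z - 1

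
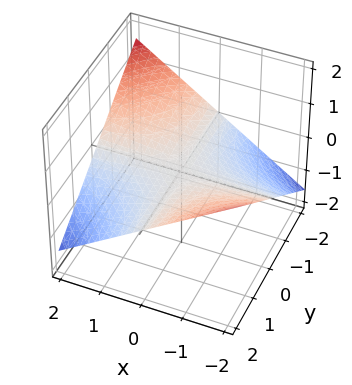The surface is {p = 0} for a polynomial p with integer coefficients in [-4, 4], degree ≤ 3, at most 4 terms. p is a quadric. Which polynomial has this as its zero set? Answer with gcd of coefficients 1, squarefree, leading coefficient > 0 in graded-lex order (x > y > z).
x*y + 3*z

(a) deg p = 2. A hyperbolic paraboloid; a quadric.
(b) From the axis intercepts and sections: it crosses the z-axis at the gridline z = 0; the visible x-axis segment lies entirely on the surface.
(c) Solving for integer coefficients yields p as stated. Check: (0, -2, 0) on the y-axis lies on the surface, and p(0, -2, 0) = 0. ✓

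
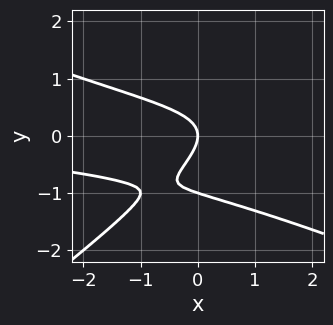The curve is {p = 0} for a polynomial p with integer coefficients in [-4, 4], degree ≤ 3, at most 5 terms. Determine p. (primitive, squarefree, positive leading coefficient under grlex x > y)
x^2*y + x*y^2 - 3*y^3 - 3*y^2 - 2*x

1. The degree is 3 — the shape is more complex than any degree-2 curve.
2. Reading off the gridlines: among the integer gridlines, it crosses the y-axis at y ∈ {-1, 0}; it meets the x-axis at x = 0 (among the integer gridlines).
3. Assembling these constraints gives the stated polynomial.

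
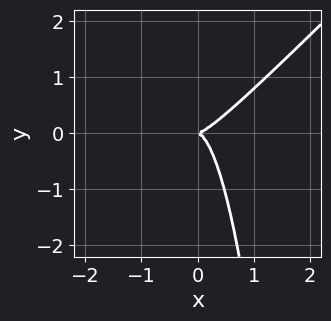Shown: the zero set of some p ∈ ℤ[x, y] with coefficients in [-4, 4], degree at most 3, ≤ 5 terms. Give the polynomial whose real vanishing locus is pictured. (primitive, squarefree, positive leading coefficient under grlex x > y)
3*x^3 - 3*x^2*y - y^2

The degree is 3 — the shape is more complex than any degree-2 curve.
Checking where it meets the axes: one y-axis crossing is at y = 0; it meets the x-axis at x = 0 (among the integer gridlines).
Together with the visible shape, these determine p as stated.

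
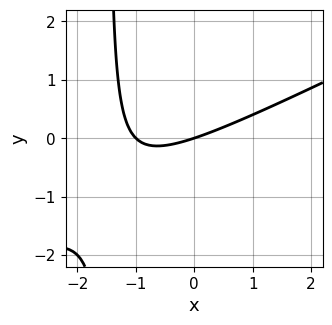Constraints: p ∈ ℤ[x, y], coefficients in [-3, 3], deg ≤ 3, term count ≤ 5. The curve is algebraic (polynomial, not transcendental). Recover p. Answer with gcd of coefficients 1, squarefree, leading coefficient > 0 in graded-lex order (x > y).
x^2 - 2*x*y + x - 3*y

deg p = 2. No degree-1 curve has this shape.
From the visible intercepts: among the integer gridlines, it crosses the x-axis at x ∈ {-1, 0}; one y-axis crossing is at y = 0.
Matching integer coefficients to the picture gives p.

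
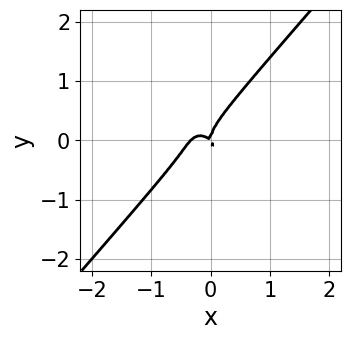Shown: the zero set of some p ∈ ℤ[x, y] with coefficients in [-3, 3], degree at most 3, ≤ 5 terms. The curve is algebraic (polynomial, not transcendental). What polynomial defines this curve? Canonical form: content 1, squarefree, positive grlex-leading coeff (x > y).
3*x^3 - 2*y^3 + x^2 + x*y

(a) The degree is 3 — no degree-2 curve has this shape.
(b) Observable constraints: one x-axis crossing is at x = 0; it meets the y-axis at y = 0 (among the integer gridlines).
(c) Putting this together gives p.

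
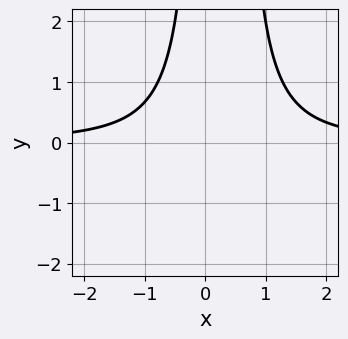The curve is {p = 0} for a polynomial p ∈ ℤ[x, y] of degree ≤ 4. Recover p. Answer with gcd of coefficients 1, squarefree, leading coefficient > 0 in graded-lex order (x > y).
1. The degree is 3 — the shape is more complex than any degree-2 curve.
2. From the axis intercepts and sections: the curve avoids every integer x-axis point in the box; no y-intercept at any integer in the box.
3. Solving for integer coefficients yields p as stated.

2*x^2*y - x*y - 2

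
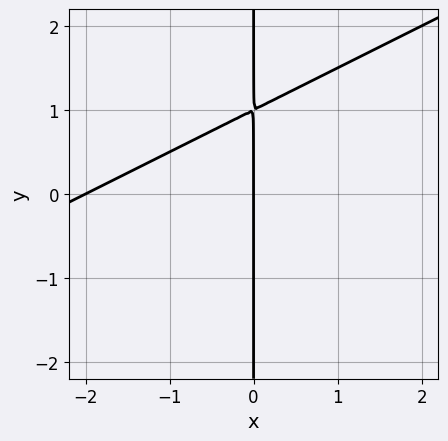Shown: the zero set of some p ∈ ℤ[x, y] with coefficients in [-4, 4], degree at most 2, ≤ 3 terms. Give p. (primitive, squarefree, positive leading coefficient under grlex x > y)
The degree is 2 — no degree-1 curve has this shape.
From the axis intercepts and sections: the x-axis gridline crossings are at x ∈ {-2, 0}; every point of the y-axis in the box is on the curve.
Matching integer coefficients to the picture gives p.

x^2 - 2*x*y + 2*x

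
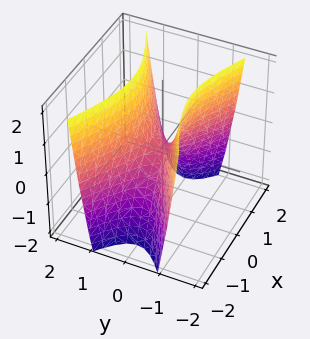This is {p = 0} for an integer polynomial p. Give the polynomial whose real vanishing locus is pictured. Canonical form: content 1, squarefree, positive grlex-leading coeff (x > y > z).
x^2 - 3*y^2 + z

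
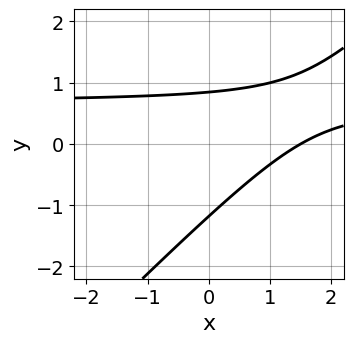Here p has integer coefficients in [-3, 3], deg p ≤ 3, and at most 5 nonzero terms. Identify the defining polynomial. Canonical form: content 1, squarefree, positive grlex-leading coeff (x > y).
3*x*y - 3*y^2 - 2*x - y + 3

First, deg p = 2. The shape is more complex than any degree-1 curve.
Finally, the integer polynomial consistent with all of this is the stated p.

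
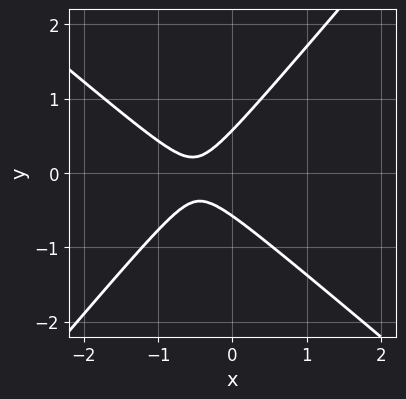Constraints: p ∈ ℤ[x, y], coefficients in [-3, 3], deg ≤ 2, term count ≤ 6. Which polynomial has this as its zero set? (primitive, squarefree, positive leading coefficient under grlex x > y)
3*x^2 + x*y - 3*y^2 + 3*x + 1

The degree is 2 — a generic line meets the curve in up to 2 points.
From the axis intercepts and sections: it misses every integer gridline on the x-axis.
Putting this together gives p.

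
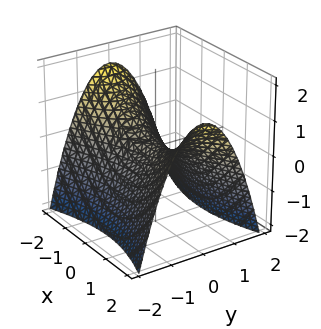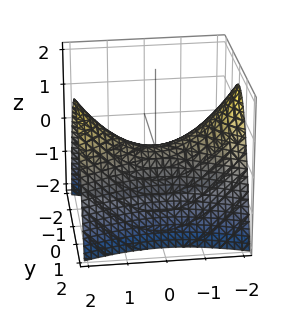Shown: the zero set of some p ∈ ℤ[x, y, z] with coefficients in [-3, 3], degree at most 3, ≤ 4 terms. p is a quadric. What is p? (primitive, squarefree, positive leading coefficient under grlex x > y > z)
x^2 - 3*y^2 - 3*z

First, the degree is 2 — a hyperbolic paraboloid; a quadric.
Next, symmetries: the y ↦ −y reflection is a symmetry, so y appears only in even powers; mirror symmetry x ↦ −x ⇒ only even powers of x.
Next, observable constraints: one x-axis crossing is at x = 0; one y-axis crossing is at y = 0; it meets the z-axis at z = 0 (among the integer gridlines).
Finally, assembling these constraints gives the stated polynomial.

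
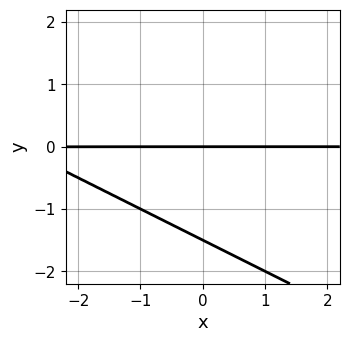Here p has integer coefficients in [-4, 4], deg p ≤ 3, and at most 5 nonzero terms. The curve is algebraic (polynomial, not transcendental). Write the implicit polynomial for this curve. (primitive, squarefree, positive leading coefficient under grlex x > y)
x*y + 2*y^2 + 3*y

1. The degree is 2 — no degree-1 curve has this shape.
2. Checking where it meets the axes: the visible x-axis segment lies entirely on the curve; one y-axis crossing is at y = 0.
3. Matching integer coefficients to the picture gives p.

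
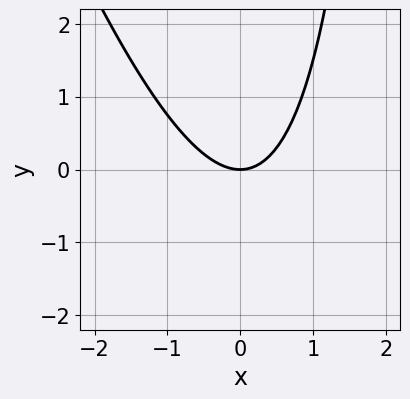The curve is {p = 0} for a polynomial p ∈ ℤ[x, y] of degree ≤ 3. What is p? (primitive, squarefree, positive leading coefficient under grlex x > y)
3*x^2 + x*y - 3*y

1. The degree is 2 — no degree-1 curve has this shape.
2. From the axis intercepts and sections: one x-axis crossing is at x = 0; one y-axis crossing is at y = 0.
3. Solving for integer coefficients yields p as stated.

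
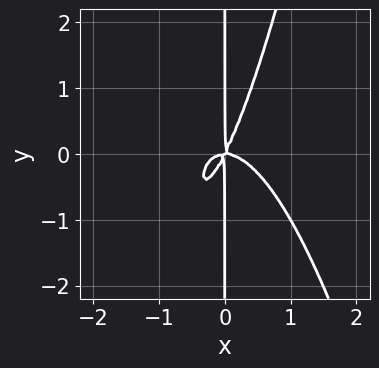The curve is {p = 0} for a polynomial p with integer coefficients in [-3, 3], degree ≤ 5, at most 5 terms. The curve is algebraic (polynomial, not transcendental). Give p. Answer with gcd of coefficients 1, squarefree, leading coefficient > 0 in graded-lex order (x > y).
deg p = 4. No degree-3 curve has this shape.
Observable constraints: the visible y-axis segment lies entirely on the curve.
Matching integer coefficients to the picture gives p.

3*x^4 + 2*x^2*y - x*y^2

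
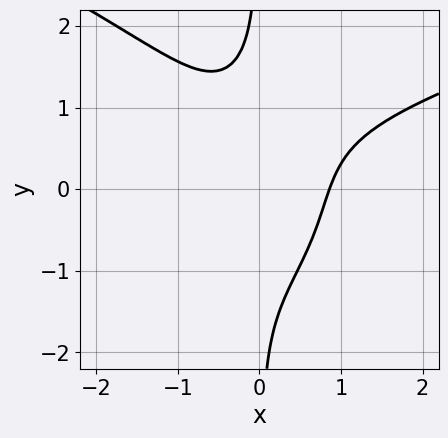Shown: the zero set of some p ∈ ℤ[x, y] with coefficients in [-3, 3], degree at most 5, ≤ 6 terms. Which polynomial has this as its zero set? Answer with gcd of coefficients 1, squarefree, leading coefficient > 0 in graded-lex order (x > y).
2*x*y^3 - 2*x^3 + 3*x^2*y - x^2 + 2

1. deg p = 4. The shape is more complex than any degree-3 curve.
2. Against the integer gridlines: it misses every integer gridline on the y-axis.
3. The integer polynomial consistent with all of this is the stated p.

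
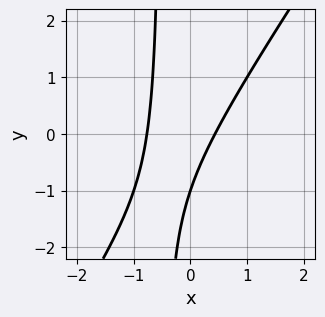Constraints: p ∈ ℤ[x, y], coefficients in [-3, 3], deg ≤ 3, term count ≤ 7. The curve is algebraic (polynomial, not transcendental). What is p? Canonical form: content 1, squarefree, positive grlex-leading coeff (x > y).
3*x^2 - 2*x*y + x - y - 1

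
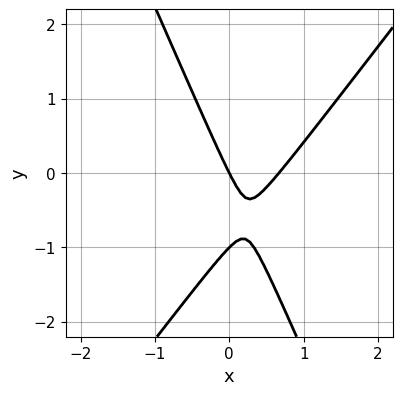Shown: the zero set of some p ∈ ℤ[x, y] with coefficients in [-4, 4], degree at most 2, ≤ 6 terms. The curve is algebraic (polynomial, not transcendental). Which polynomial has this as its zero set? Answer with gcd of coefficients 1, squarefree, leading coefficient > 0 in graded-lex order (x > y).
(a) deg p = 2.
(b) Reading off the gridlines: the y-axis gridline crossings are at y ∈ {-1, 0}; it crosses the x-axis at the gridline x = 0.
(c) These observations pin down the coefficients.

3*x^2 - x*y - y^2 - 2*x - y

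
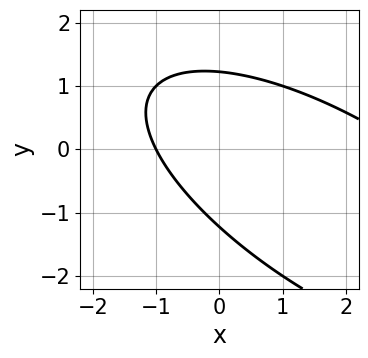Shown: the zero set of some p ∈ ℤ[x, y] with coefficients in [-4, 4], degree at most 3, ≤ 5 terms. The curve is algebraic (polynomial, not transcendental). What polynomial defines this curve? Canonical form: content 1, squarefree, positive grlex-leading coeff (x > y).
(a) The degree is 2 — the shape is more complex than any degree-1 curve.
(b) Observable constraints: one x-axis crossing is at x = -1.
(c) The integer polynomial consistent with all of this is the stated p.

x^2 + 2*x*y + 2*y^2 - 2*x - 3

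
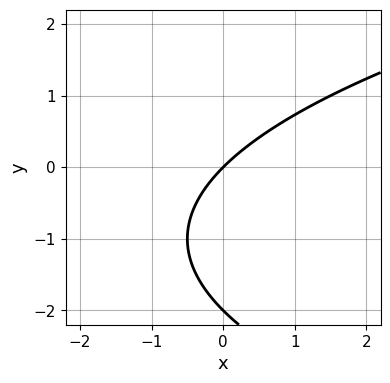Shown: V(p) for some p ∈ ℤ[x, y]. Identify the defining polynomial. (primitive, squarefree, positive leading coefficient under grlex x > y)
y^2 - 2*x + 2*y

1. Degree: a generic line meets the curve in up to 2 points, so deg p = 2.
2. Observable constraints: among the integer gridlines, it crosses the y-axis at y ∈ {-2, 0}; it meets the x-axis at x = 0 (among the integer gridlines).
3. Putting this together gives p.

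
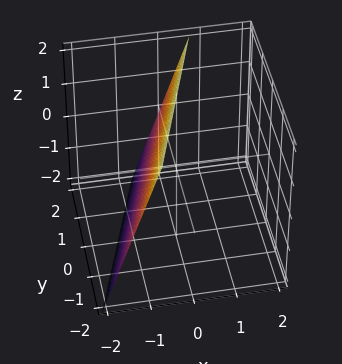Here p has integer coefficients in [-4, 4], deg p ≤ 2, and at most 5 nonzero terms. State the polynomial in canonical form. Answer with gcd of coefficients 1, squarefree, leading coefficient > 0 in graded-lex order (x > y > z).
Degree: the surface is flat (a plane), so deg p = 1.
From the axis intercepts and sections: it crosses the y-axis at the gridline y = 2; it meets the z-axis at z = 2 (among the integer gridlines).
These observations pin down the coefficients.

3*x - y - z + 2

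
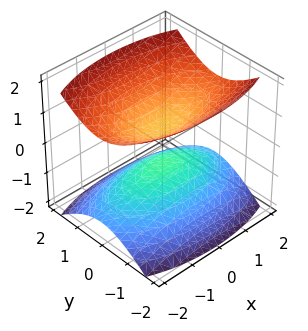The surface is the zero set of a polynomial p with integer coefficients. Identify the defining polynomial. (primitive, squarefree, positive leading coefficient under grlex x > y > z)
x^2 + 3*y^2 - 3*z^2 + 1

First, the picture has 2 separate pieces. They look like related sheets of one shape, so recover p as a whole.
Then, degree: two sheets facing apart; a quadric, so deg p = 2.
Then, symmetries: the x ↦ −x reflection is a symmetry, so x appears only in even powers; it's symmetric under z → −z, forcing even powers of z; mirror symmetry y ↦ −y ⇒ only even powers of y.
Next, checking where it meets the axes: no y-intercept at any integer in the box; no x-intercept at any integer in the box.
Finally, these observations pin down the coefficients.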